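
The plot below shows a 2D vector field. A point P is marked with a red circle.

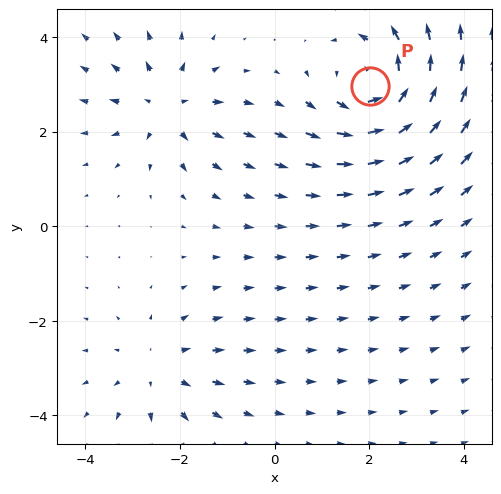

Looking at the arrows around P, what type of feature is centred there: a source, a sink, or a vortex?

vortex

At P (2.0, 3.0) the arrows circulate counterclockwise. Divergence ≈0, curl about +5 — near-zero divergence with nonzero curl is a vortex.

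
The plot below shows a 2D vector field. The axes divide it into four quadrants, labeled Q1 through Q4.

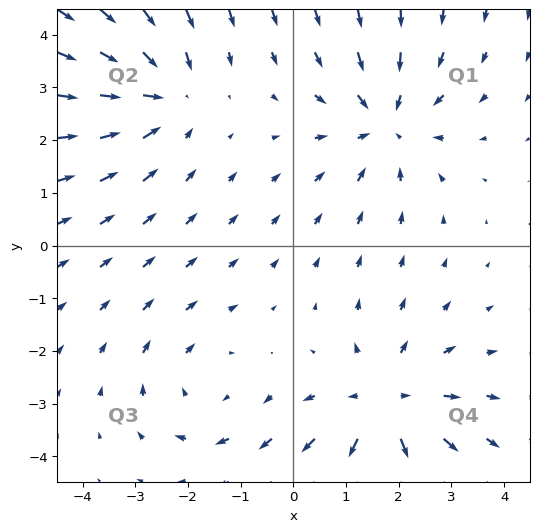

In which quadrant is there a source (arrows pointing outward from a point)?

The source sits at approximately (1.7, -3.0), which lies in quadrant Q4. The divergence there is about +4, positive as expected for a source.

Q4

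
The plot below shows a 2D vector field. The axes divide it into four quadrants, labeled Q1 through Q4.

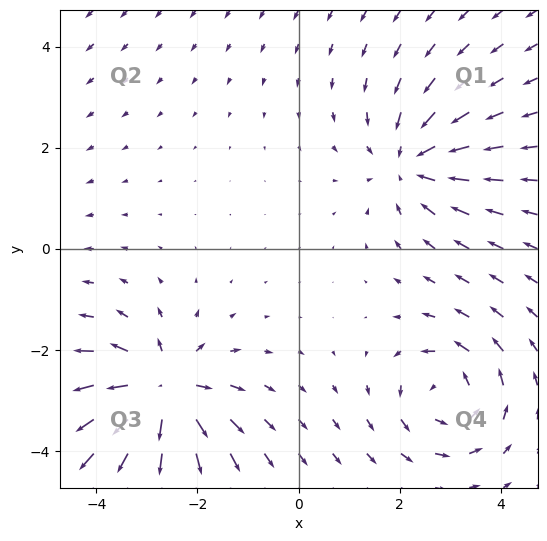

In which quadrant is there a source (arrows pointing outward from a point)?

The source sits at approximately (-2.7, -2.8), which lies in quadrant Q3. The divergence there is about +4, positive as expected for a source.

Q3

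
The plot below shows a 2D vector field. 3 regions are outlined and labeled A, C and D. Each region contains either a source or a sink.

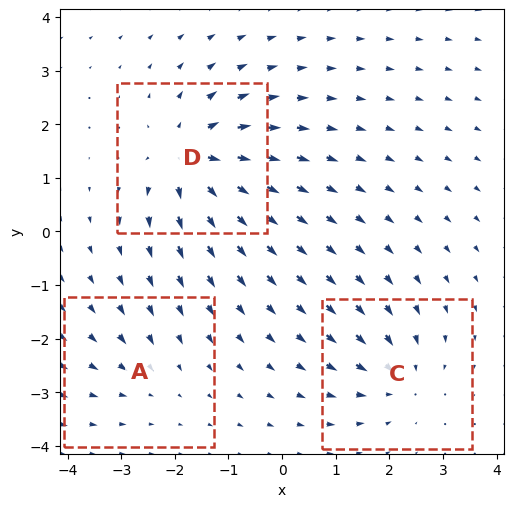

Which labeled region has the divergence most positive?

D

Divergence at each region's feature centre — A: about -2, C: about -4, D: about +6. Region D is most positive.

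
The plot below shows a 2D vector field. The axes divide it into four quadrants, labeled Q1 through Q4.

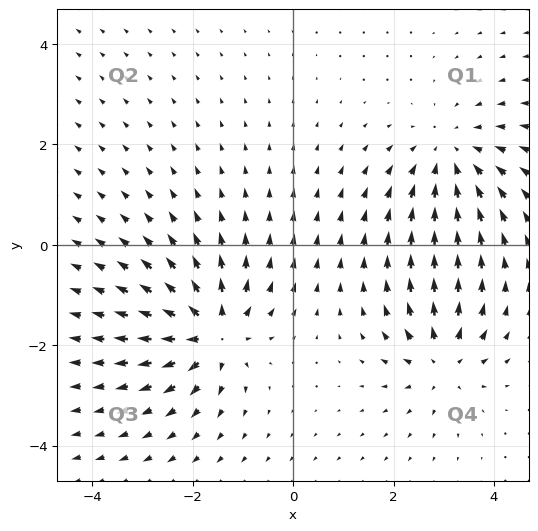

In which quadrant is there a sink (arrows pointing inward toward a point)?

Q1

The sink sits at approximately (3.2, 1.8), which lies in quadrant Q1. The divergence there is about -3, negative as expected for a sink.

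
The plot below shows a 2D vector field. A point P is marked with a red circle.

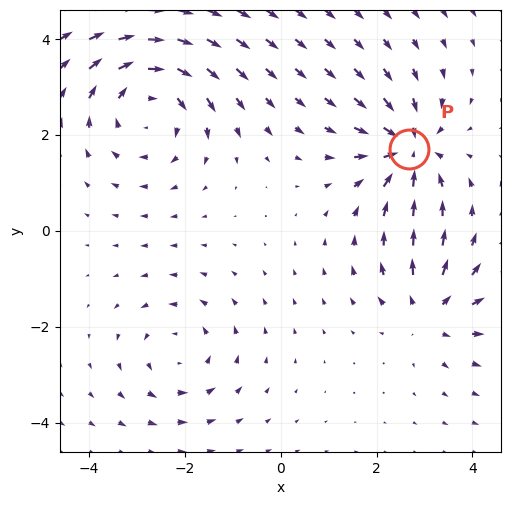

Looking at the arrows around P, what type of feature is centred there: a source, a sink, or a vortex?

At P (2.7, 1.7) the arrows converge inward. Divergence about -5, curl ≈0 — negative divergence with near-zero curl is a sink.

sink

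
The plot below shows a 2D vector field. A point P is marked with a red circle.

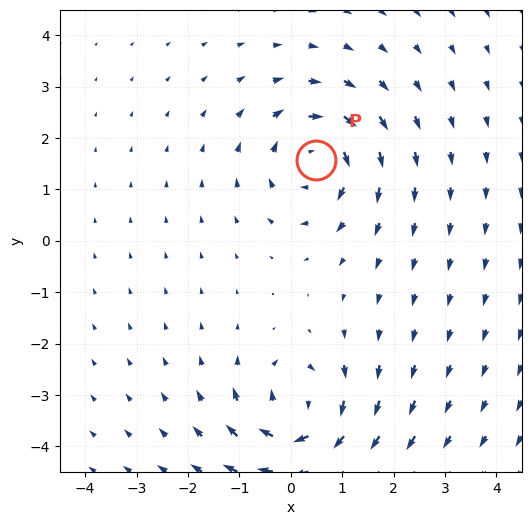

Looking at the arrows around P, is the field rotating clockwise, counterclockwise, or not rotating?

Near P at (0.5, 1.6) the arrows circulate clockwise. The curl (z-component) there is about -4; negative curl means clockwise rotation.

clockwise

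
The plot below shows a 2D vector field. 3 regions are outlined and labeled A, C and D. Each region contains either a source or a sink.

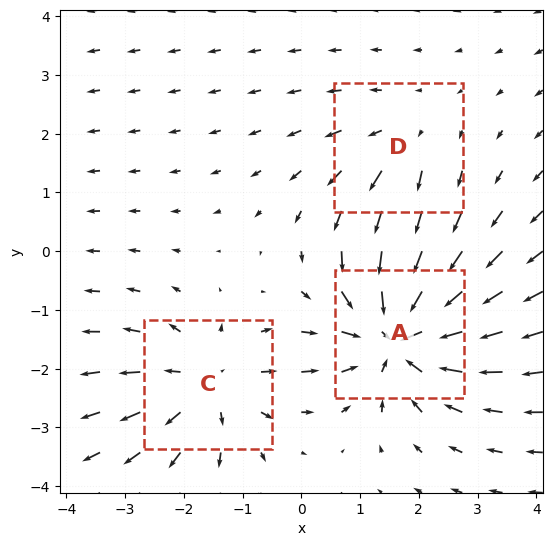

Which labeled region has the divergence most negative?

Divergence at each region's feature centre — A: about -5, C: about +3, D: about +2. Region A is most negative.

A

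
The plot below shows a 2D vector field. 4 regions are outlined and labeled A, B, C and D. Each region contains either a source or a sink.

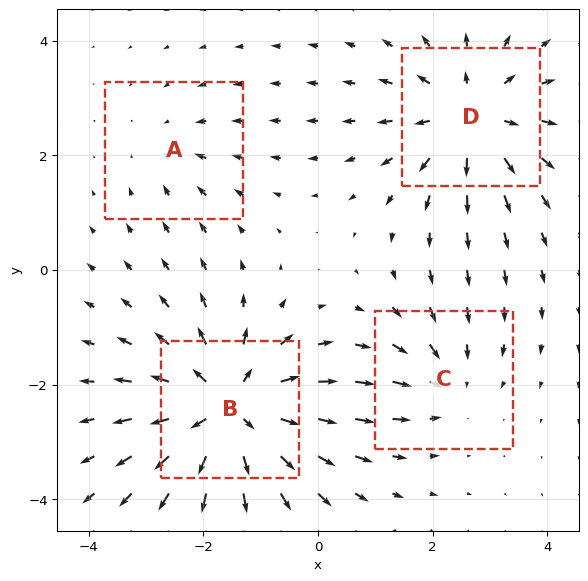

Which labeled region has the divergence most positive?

Divergence at each region's feature centre — A: about -2, B: about +7, C: about -3, D: about +5. Region B is most positive.

B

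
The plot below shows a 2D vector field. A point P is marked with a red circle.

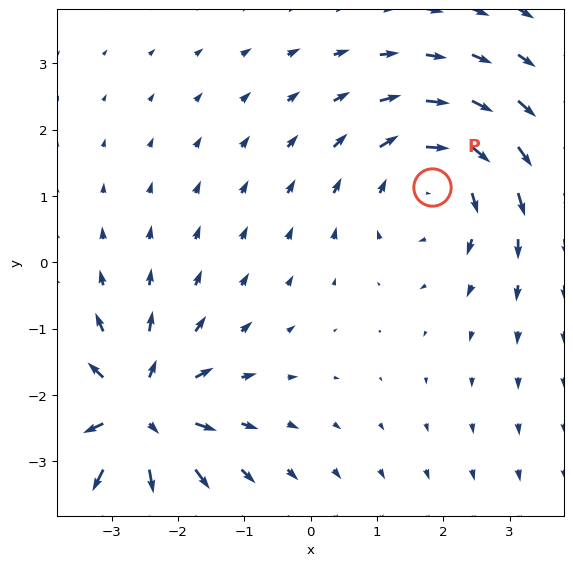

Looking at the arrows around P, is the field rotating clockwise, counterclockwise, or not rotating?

Near P at (1.8, 1.1) the arrows circulate clockwise. The curl (z-component) there is about -3; negative curl means clockwise rotation.

clockwise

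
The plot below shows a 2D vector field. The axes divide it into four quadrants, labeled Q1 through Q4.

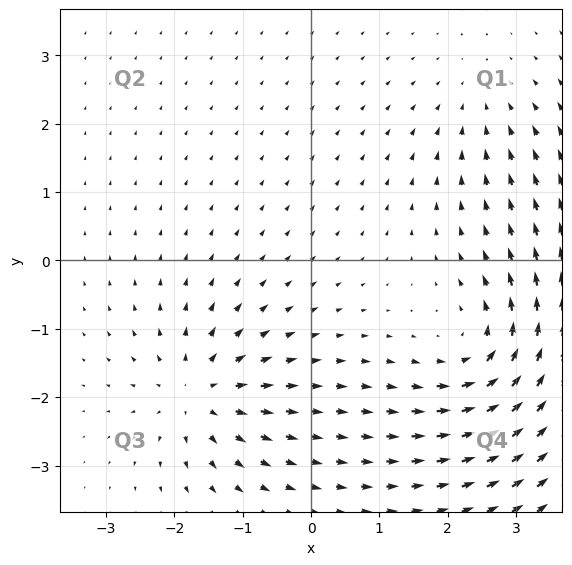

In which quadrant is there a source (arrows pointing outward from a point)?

The source sits at approximately (-1.6, -1.9), which lies in quadrant Q3. The divergence there is about +6, positive as expected for a source.

Q3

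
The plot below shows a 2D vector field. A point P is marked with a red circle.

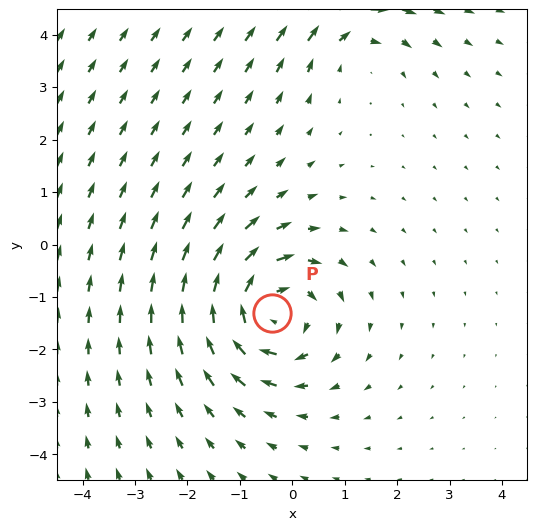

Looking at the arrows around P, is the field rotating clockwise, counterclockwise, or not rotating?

clockwise

Near P at (-0.4, -1.3) the arrows circulate clockwise. The curl (z-component) there is about -5; negative curl means clockwise rotation.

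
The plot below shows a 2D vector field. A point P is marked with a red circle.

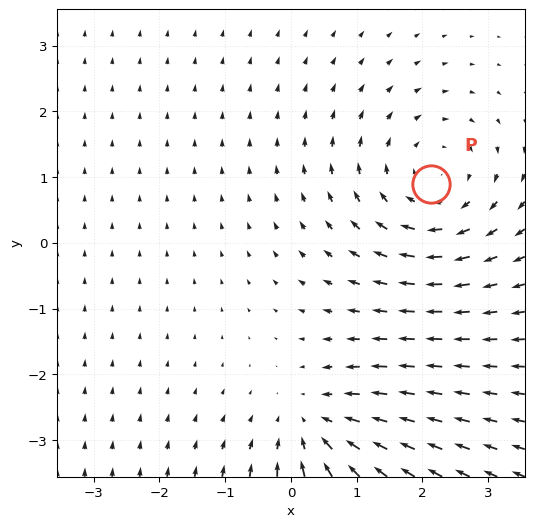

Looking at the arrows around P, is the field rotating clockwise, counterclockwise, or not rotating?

Near P at (2.1, 0.9) the arrows circulate clockwise. The curl (z-component) there is about -3; negative curl means clockwise rotation.

clockwise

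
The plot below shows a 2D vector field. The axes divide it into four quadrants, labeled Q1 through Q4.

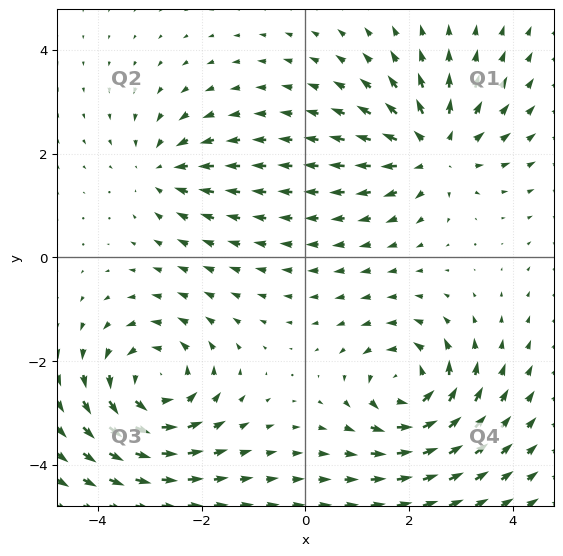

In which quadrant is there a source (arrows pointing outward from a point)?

The source sits at approximately (2.5, 2.1), which lies in quadrant Q1. The divergence there is about +5, positive as expected for a source.

Q1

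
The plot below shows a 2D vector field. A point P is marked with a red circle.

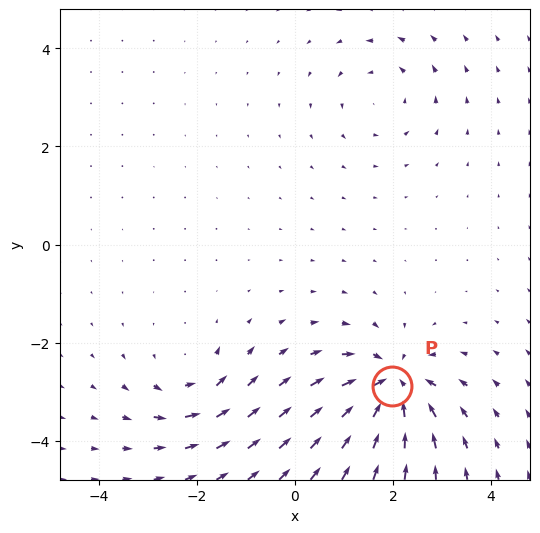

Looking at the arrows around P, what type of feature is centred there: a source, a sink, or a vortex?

At P (2.0, -2.9) the arrows converge inward. Divergence about -6, curl ≈0 — negative divergence with near-zero curl is a sink.

sink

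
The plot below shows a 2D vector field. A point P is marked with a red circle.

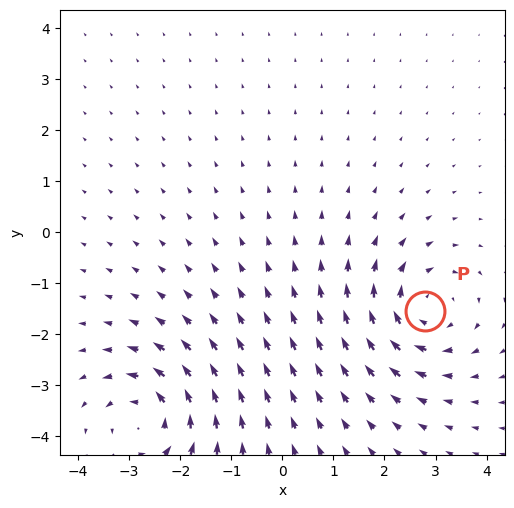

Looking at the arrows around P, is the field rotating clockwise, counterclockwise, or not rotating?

clockwise

Near P at (2.8, -1.5) the arrows circulate clockwise. The curl (z-component) there is about -5; negative curl means clockwise rotation.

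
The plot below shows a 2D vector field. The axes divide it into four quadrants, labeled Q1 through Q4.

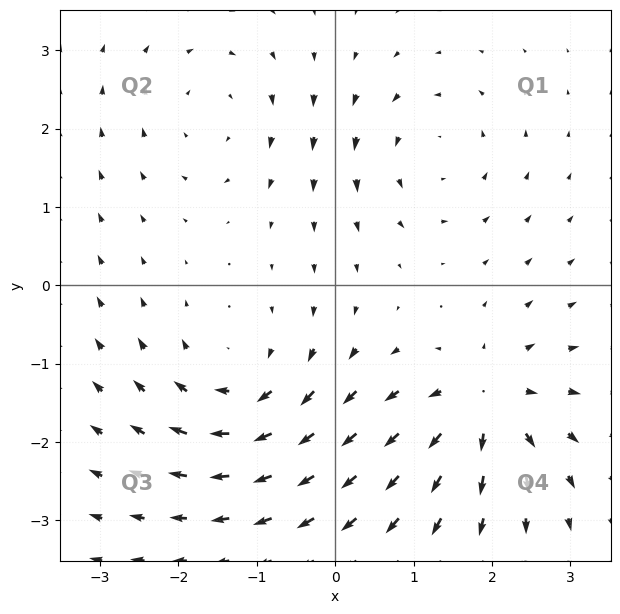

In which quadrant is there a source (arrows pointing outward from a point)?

The source sits at approximately (1.9, -1.5), which lies in quadrant Q4. The divergence there is about +7, positive as expected for a source.

Q4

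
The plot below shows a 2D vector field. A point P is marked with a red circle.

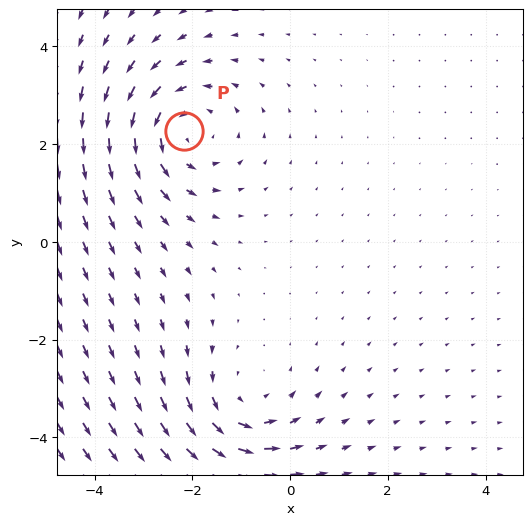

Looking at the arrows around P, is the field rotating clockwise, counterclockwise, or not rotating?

Near P at (-2.2, 2.3) the arrows circulate counterclockwise. The curl (z-component) there is about +3; positive curl means counterclockwise rotation.

counterclockwise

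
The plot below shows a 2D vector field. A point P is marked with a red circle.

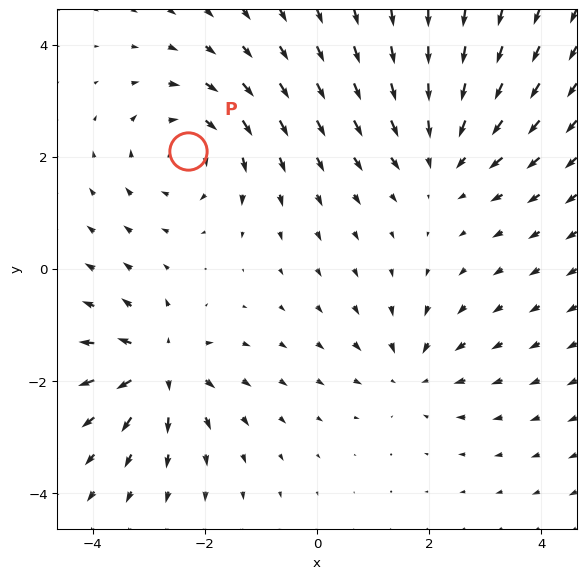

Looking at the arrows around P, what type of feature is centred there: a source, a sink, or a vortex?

At P (-2.3, 2.1) the arrows circulate clockwise. Divergence ≈0, curl about -4 — near-zero divergence with nonzero curl is a vortex.

vortex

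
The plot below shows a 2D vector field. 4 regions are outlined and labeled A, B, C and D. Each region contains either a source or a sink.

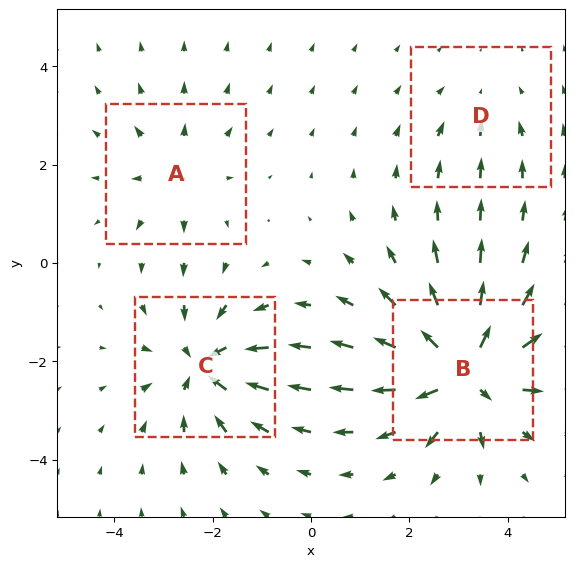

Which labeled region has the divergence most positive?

Divergence at each region's feature centre — A: about +3, B: about +8, C: about -6, D: about -2. Region B is most positive.

B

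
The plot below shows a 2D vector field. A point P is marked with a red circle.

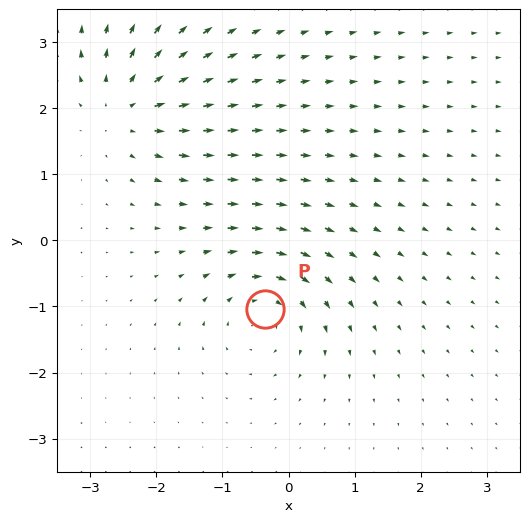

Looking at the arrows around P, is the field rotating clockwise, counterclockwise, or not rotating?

clockwise

Near P at (-0.4, -1.0) the arrows circulate clockwise. The curl (z-component) there is about -6; negative curl means clockwise rotation.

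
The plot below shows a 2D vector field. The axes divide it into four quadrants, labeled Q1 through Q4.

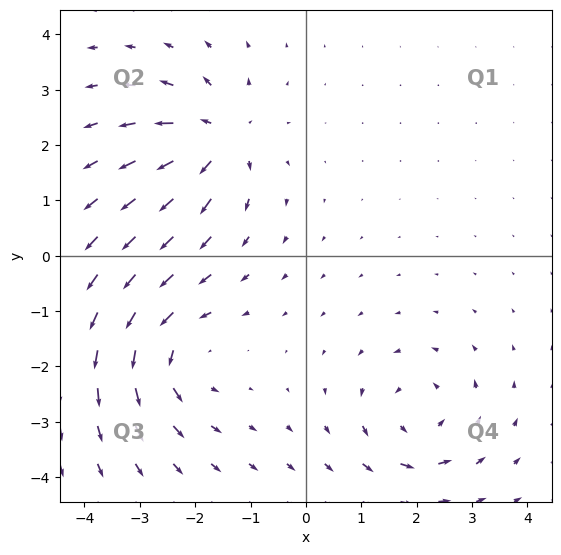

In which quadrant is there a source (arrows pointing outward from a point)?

The source sits at approximately (-1.6, 2.1), which lies in quadrant Q2. The divergence there is about +6, positive as expected for a source.

Q2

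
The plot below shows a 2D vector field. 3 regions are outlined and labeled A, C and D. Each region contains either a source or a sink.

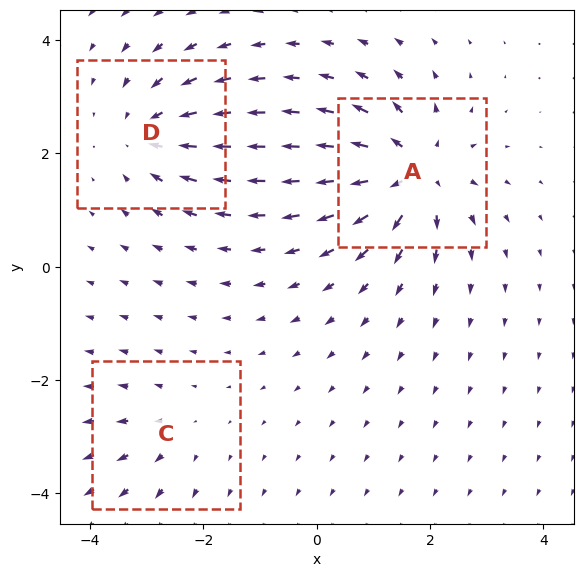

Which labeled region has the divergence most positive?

A

Divergence at each region's feature centre — A: about +5, C: about +2, D: about -4. Region A is most positive.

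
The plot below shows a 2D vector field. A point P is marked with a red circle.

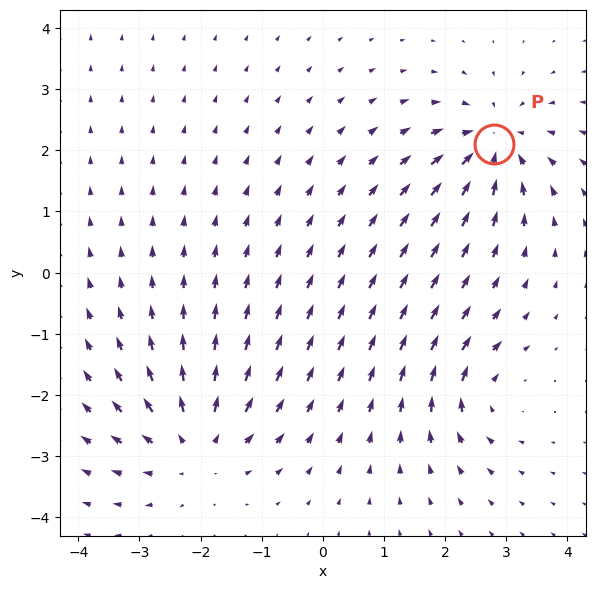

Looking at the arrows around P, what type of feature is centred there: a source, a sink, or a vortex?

sink

At P (2.8, 2.1) the arrows converge inward. Divergence about -6, curl ≈0 — negative divergence with near-zero curl is a sink.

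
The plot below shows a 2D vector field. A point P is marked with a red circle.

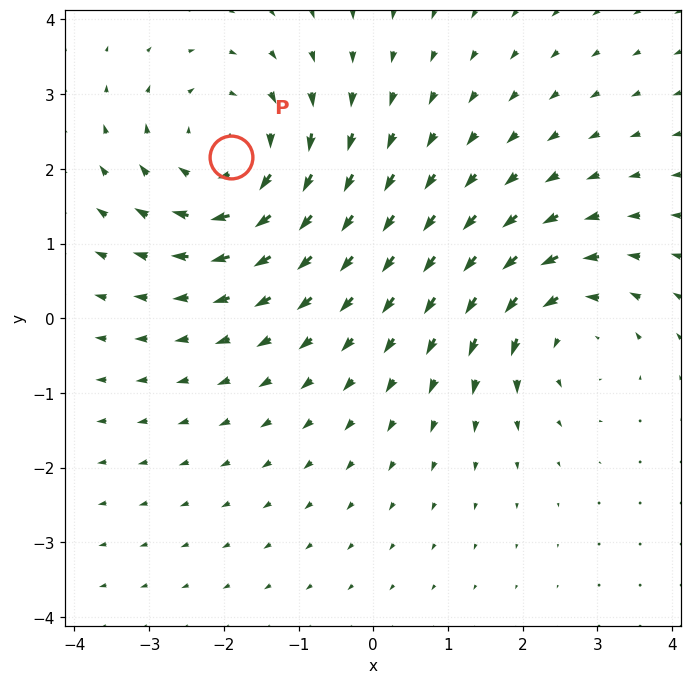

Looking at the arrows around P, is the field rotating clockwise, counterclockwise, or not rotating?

Near P at (-1.9, 2.2) the arrows circulate clockwise. The curl (z-component) there is about -4; negative curl means clockwise rotation.

clockwise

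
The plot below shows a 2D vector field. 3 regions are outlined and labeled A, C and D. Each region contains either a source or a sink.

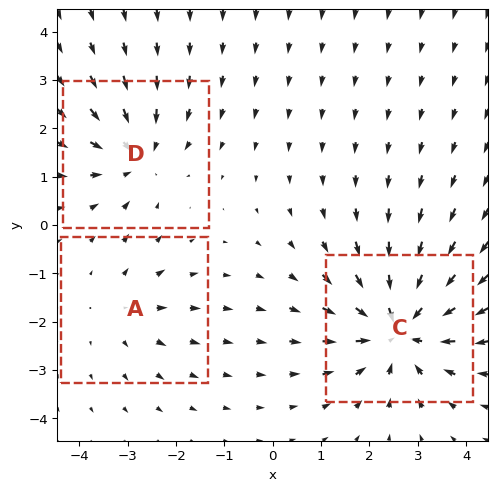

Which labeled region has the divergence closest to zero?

A

Divergence at each region's feature centre — A: about +2, C: about -5, D: about -3. Region A is closest to zero.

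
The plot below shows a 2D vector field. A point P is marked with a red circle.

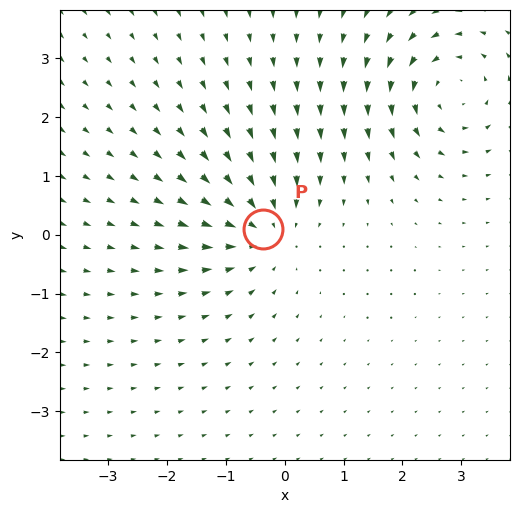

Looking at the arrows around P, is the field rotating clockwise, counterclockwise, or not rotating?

Near P at (-0.4, 0.1) the arrows show no circulation. The curl there is ≈0.

not rotating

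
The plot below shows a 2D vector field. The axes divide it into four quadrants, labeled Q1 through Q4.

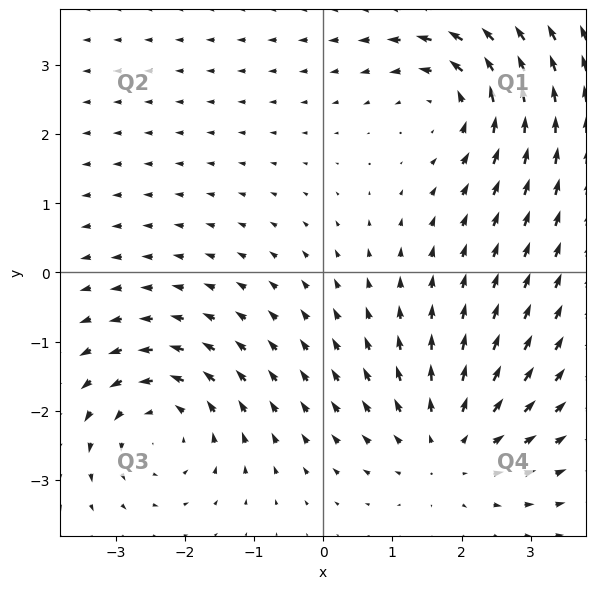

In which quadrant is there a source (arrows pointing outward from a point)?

Q4

The source sits at approximately (1.8, -2.5), which lies in quadrant Q4. The divergence there is about +4, positive as expected for a source.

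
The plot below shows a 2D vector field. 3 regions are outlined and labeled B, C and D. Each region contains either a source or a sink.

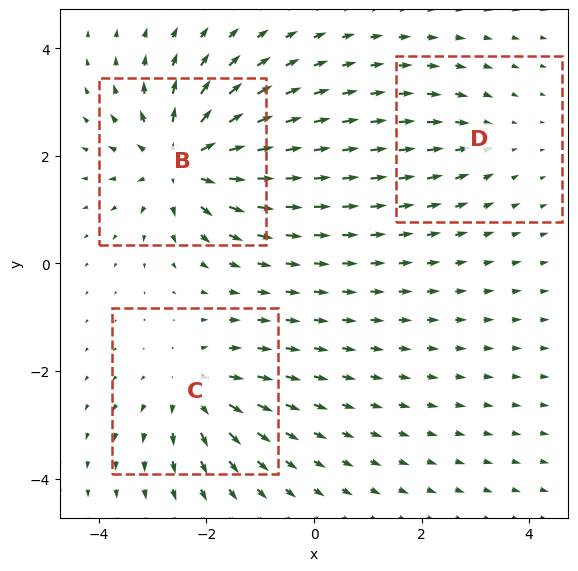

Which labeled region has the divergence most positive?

B

Divergence at each region's feature centre — B: about +6, C: about +4, D: about -2. Region B is most positive.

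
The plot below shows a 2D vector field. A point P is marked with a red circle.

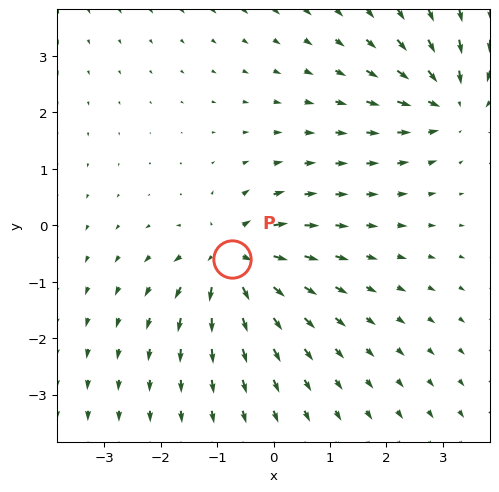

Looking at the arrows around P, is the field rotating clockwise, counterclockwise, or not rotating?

not rotating

Near P at (-0.7, -0.6) the arrows show no circulation. The curl there is ≈0.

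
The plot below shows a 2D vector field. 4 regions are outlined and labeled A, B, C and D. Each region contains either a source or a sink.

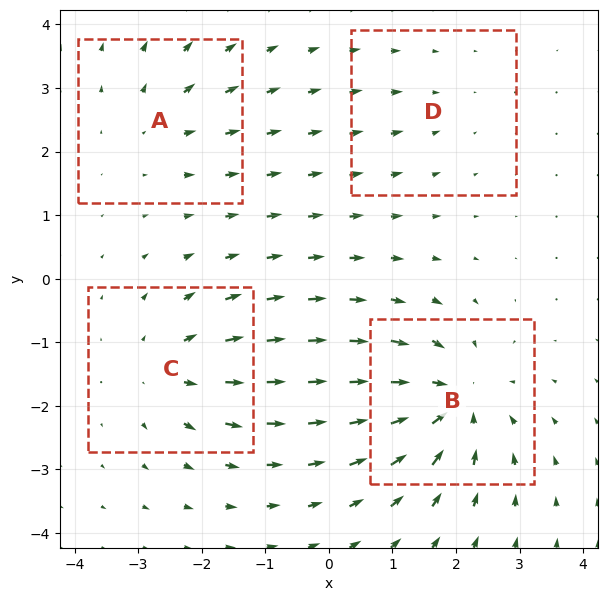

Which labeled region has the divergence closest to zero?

Divergence at each region's feature centre — A: about +3, B: about -7, C: about +5, D: about -2. Region D is closest to zero.

D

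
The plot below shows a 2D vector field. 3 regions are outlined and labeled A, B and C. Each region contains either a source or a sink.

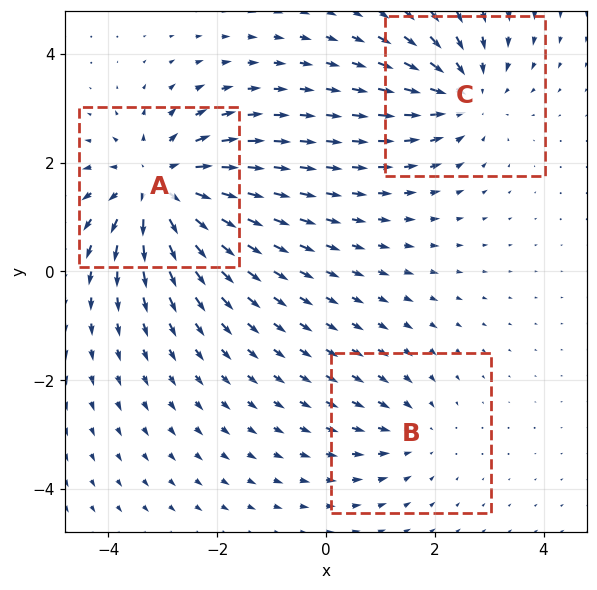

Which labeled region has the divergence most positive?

Divergence at each region's feature centre — A: about +5, B: about -2, C: about -3. Region A is most positive.

A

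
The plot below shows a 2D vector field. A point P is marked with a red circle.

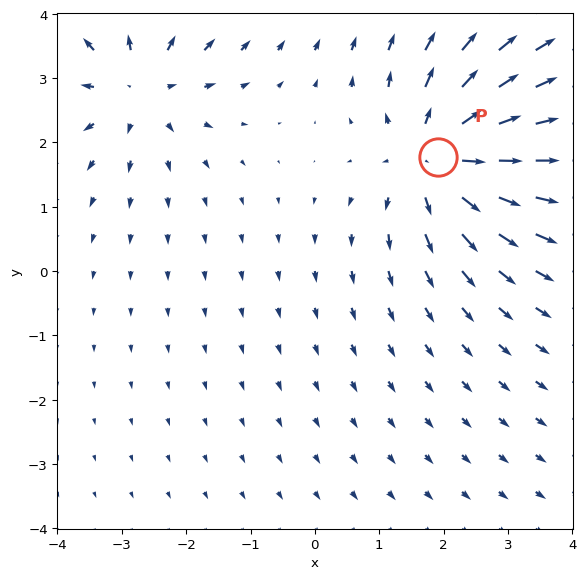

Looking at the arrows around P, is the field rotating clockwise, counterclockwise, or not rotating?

Near P at (1.9, 1.8) the arrows show no circulation. The curl there is ≈0.

not rotating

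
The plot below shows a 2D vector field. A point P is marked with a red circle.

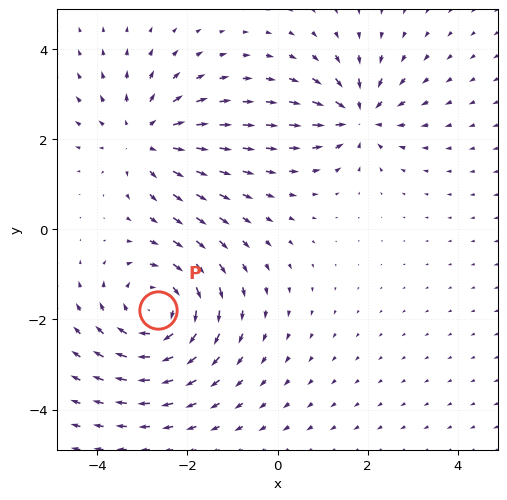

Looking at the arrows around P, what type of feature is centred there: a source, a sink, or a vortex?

vortex

At P (-2.7, -1.8) the arrows circulate clockwise. Divergence ≈0, curl about -4 — near-zero divergence with nonzero curl is a vortex.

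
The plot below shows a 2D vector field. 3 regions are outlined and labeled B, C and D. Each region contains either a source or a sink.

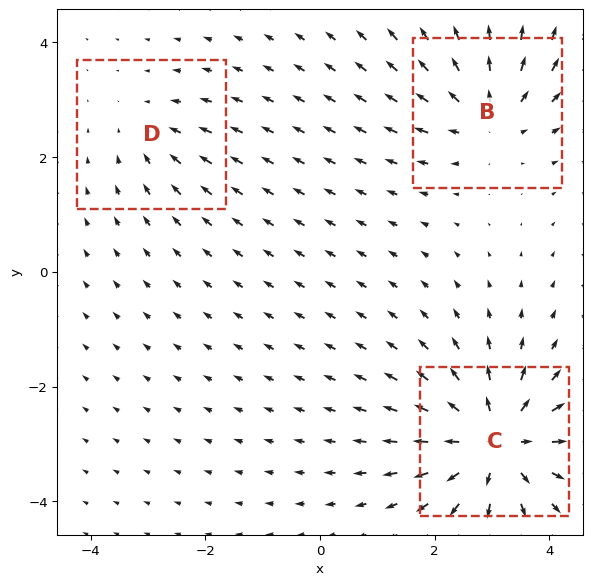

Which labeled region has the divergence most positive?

Divergence at each region's feature centre — B: about +4, C: about +6, D: about -2. Region C is most positive.

C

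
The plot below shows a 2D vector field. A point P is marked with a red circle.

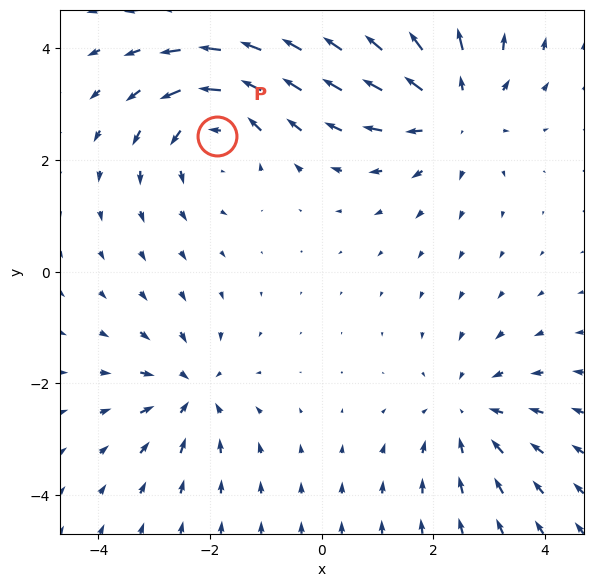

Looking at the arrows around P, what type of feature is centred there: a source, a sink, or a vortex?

vortex

At P (-1.9, 2.4) the arrows circulate counterclockwise. Divergence ≈0, curl about +4 — near-zero divergence with nonzero curl is a vortex.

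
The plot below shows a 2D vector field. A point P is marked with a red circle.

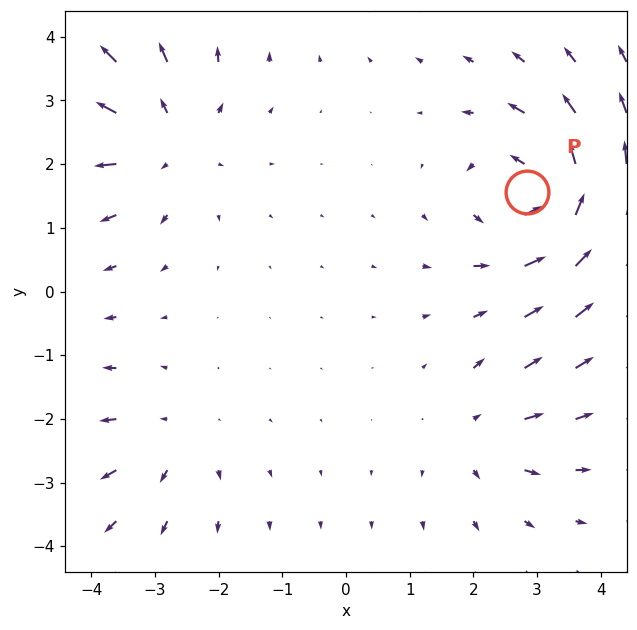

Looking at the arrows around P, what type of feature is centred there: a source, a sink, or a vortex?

At P (2.8, 1.6) the arrows circulate counterclockwise. Divergence ≈0, curl about +7 — near-zero divergence with nonzero curl is a vortex.

vortex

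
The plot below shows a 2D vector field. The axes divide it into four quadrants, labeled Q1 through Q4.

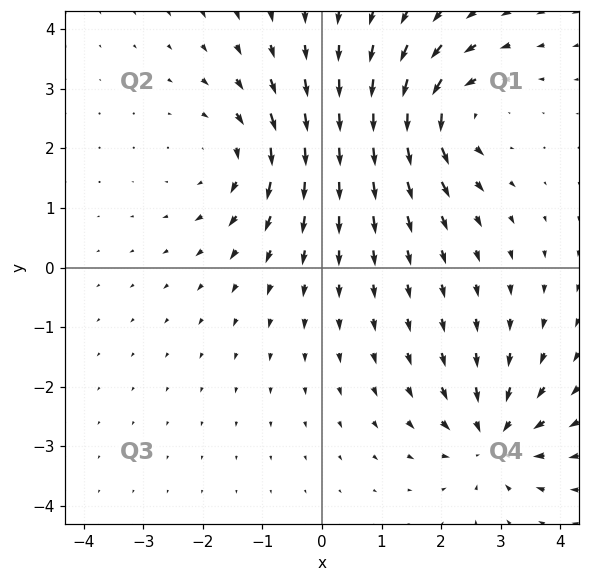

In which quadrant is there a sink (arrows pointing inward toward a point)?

The sink sits at approximately (2.9, -2.9), which lies in quadrant Q4. The divergence there is about -5, negative as expected for a sink.

Q4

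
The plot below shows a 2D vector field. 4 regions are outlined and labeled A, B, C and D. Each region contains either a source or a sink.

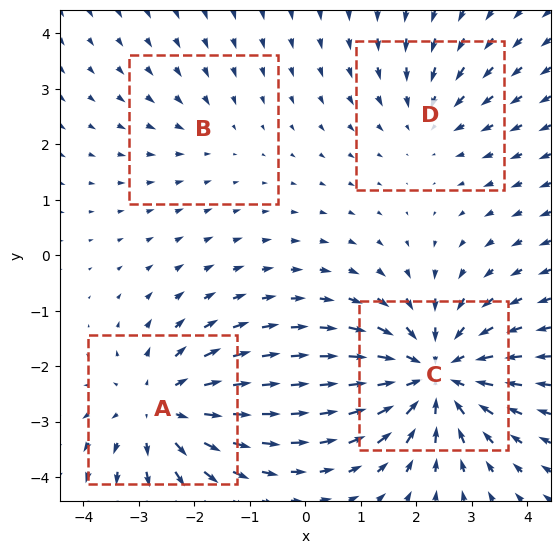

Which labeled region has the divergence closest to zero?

Divergence at each region's feature centre — A: about +4, B: about -2, C: about -6, D: about -3. Region B is closest to zero.

B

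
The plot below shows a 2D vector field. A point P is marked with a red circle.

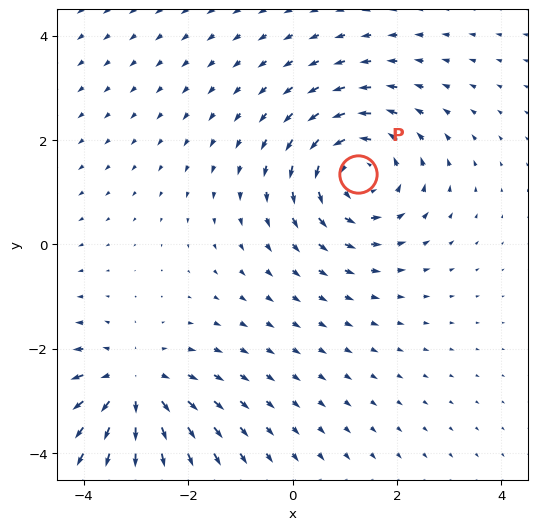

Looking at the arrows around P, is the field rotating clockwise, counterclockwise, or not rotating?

Near P at (1.3, 1.4) the arrows circulate counterclockwise. The curl (z-component) there is about +4; positive curl means counterclockwise rotation.

counterclockwise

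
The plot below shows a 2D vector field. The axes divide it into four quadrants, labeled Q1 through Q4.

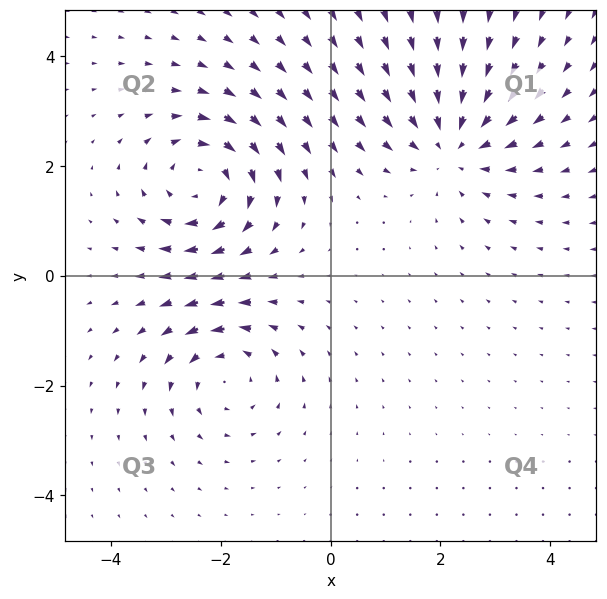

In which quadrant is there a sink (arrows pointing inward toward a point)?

The sink sits at approximately (2.2, 2.4), which lies in quadrant Q1. The divergence there is about -4, negative as expected for a sink.

Q1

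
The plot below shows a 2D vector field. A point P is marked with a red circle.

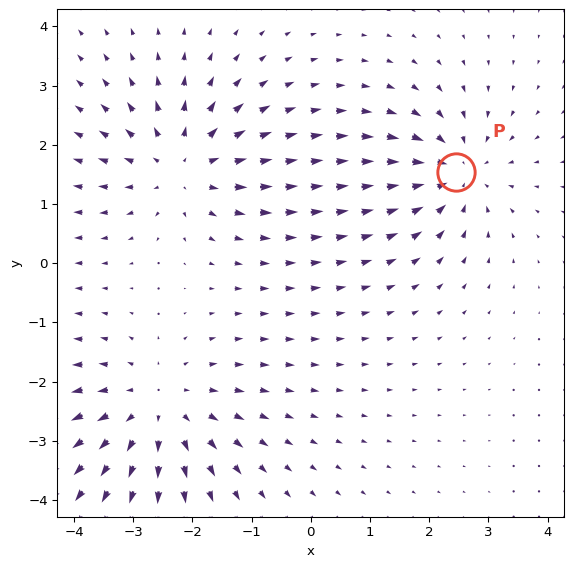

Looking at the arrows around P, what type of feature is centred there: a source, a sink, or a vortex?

sink

At P (2.5, 1.5) the arrows converge inward. Divergence about -4, curl ≈0 — negative divergence with near-zero curl is a sink.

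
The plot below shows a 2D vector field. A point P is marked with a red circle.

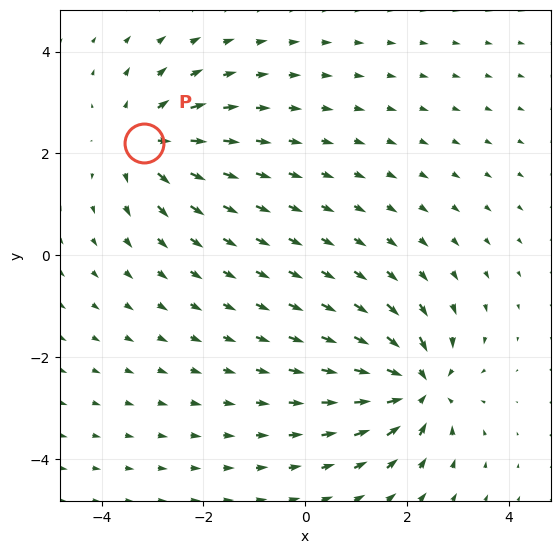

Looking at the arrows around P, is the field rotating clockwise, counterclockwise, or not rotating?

Near P at (-3.2, 2.2) the arrows show no circulation. The curl there is ≈0.

not rotating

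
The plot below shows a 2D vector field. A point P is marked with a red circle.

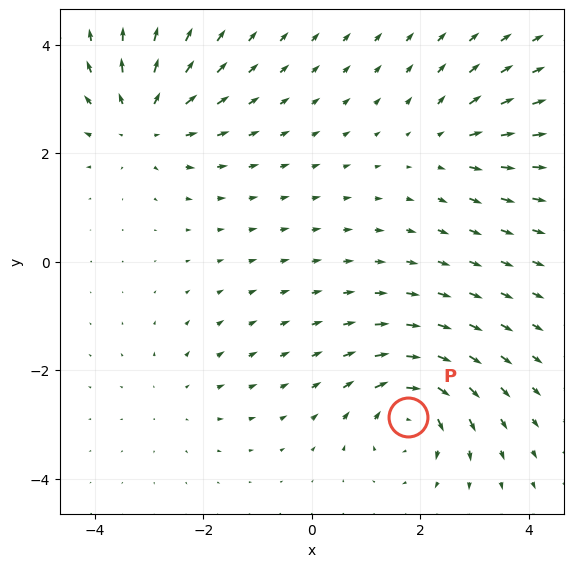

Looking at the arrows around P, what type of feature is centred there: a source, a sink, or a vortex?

At P (1.8, -2.9) the arrows circulate clockwise. Divergence ≈0, curl about -7 — near-zero divergence with nonzero curl is a vortex.

vortex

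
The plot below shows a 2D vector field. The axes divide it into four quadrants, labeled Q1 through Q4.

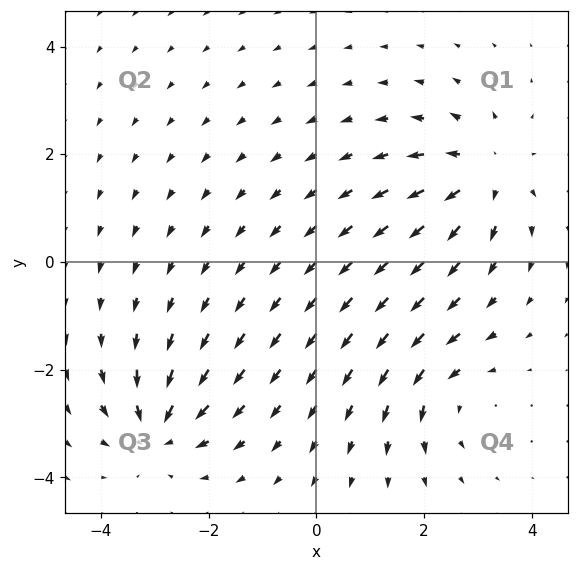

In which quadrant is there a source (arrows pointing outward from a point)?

Q1

The source sits at approximately (3.1, 1.6), which lies in quadrant Q1. The divergence there is about +4, positive as expected for a source.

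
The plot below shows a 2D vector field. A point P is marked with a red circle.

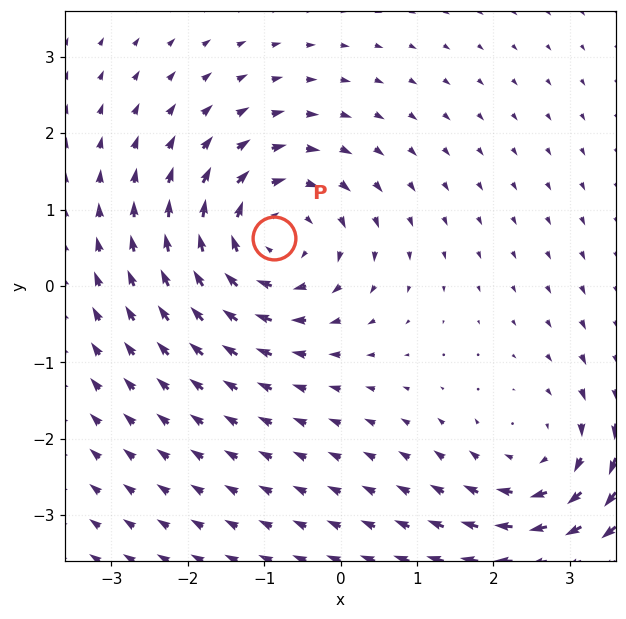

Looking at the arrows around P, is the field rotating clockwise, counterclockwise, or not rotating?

clockwise

Near P at (-0.9, 0.6) the arrows circulate clockwise. The curl (z-component) there is about -4; negative curl means clockwise rotation.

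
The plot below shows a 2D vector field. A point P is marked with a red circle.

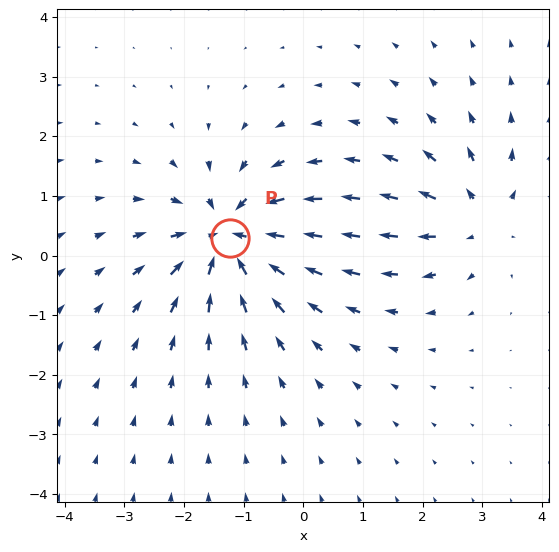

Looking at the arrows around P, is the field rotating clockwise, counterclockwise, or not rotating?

not rotating

Near P at (-1.2, 0.3) the arrows show no circulation. The curl there is ≈0.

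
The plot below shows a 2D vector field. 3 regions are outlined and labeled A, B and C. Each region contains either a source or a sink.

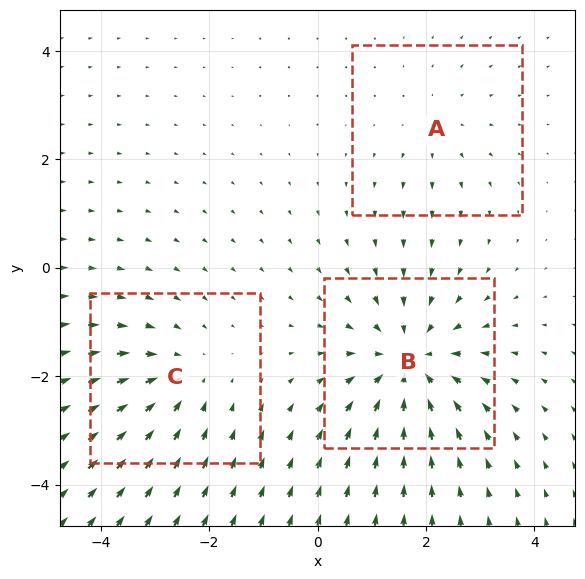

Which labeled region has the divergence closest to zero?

A

Divergence at each region's feature centre — A: about +2, B: about -4, C: about -3. Region A is closest to zero.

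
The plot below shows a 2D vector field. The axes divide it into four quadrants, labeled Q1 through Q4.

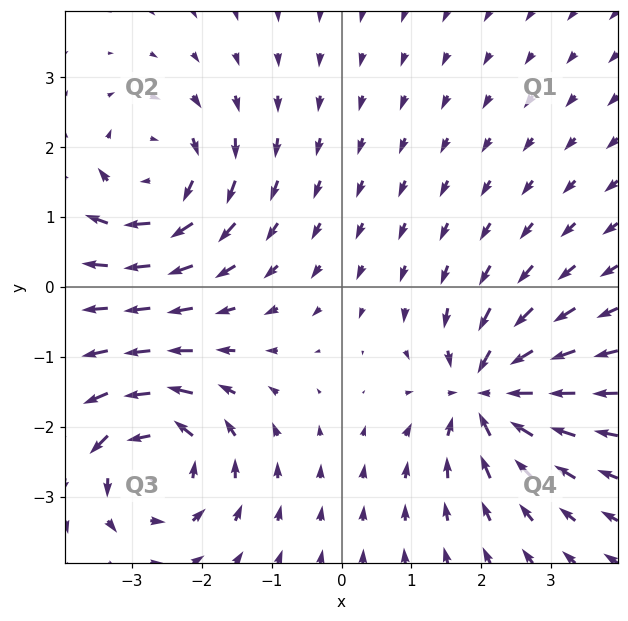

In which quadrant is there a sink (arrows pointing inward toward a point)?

Q4

The sink sits at approximately (2.1, -1.5), which lies in quadrant Q4. The divergence there is about -5, negative as expected for a sink.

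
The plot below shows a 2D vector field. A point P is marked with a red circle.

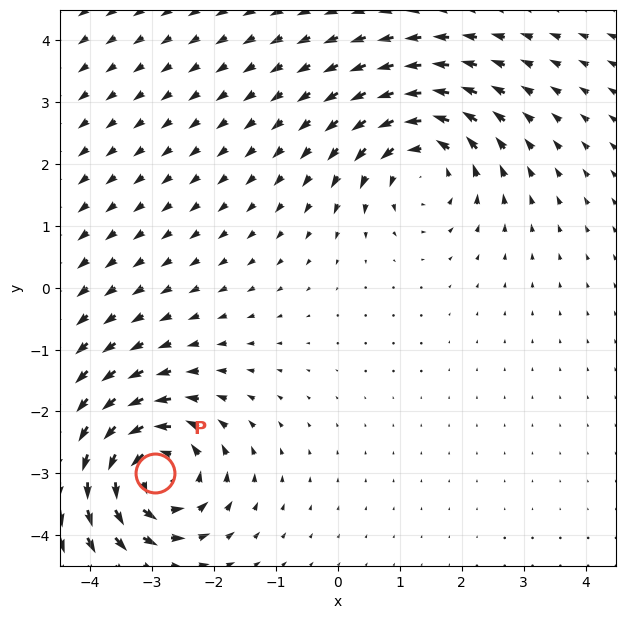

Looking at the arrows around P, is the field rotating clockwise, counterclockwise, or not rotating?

counterclockwise

Near P at (-3.0, -3.0) the arrows circulate counterclockwise. The curl (z-component) there is about +5; positive curl means counterclockwise rotation.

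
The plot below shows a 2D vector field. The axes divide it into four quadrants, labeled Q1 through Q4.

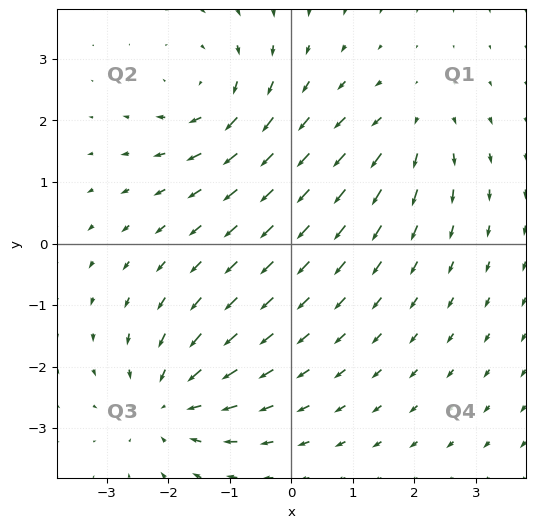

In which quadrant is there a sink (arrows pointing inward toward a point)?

Q3

The sink sits at approximately (-2.0, -2.6), which lies in quadrant Q3. The divergence there is about -5, negative as expected for a sink.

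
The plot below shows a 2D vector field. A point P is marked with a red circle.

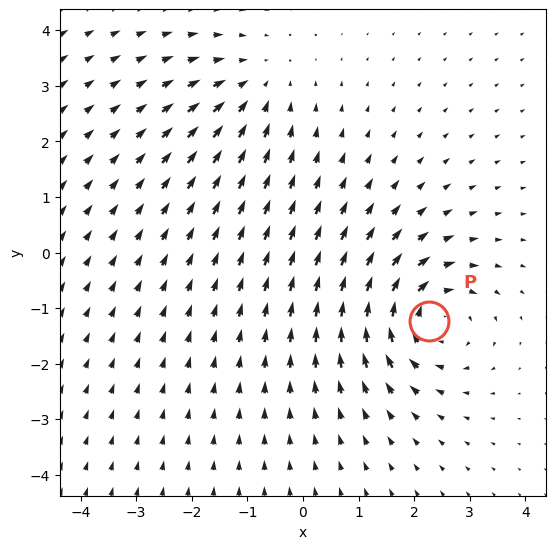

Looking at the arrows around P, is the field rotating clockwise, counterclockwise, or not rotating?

clockwise

Near P at (2.3, -1.2) the arrows circulate clockwise. The curl (z-component) there is about -5; negative curl means clockwise rotation.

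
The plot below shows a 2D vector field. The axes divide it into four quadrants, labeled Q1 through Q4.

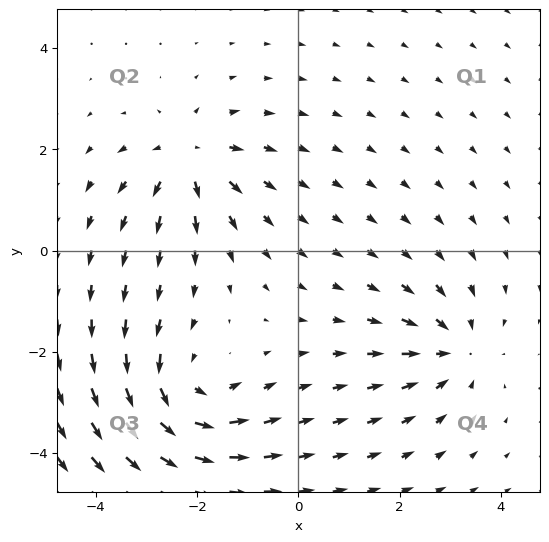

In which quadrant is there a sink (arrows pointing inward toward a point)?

The sink sits at approximately (3.1, -2.0), which lies in quadrant Q4. The divergence there is about -3, negative as expected for a sink.

Q4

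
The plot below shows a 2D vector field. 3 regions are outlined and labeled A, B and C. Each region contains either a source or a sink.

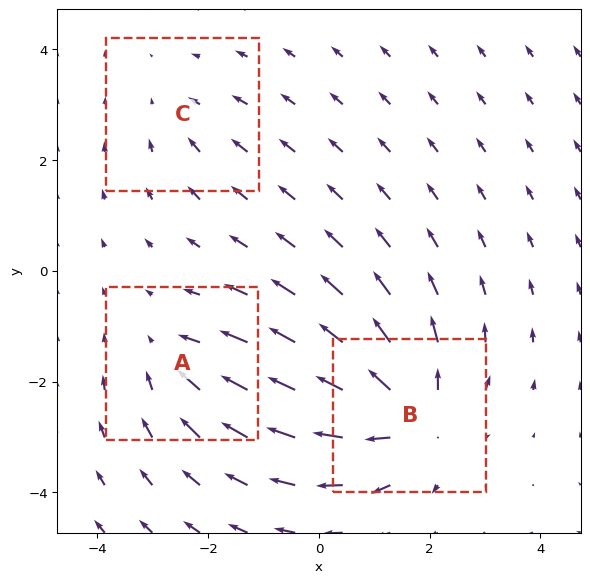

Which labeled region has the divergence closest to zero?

Divergence at each region's feature centre — A: about -3, B: about +4, C: about -2. Region C is closest to zero.

C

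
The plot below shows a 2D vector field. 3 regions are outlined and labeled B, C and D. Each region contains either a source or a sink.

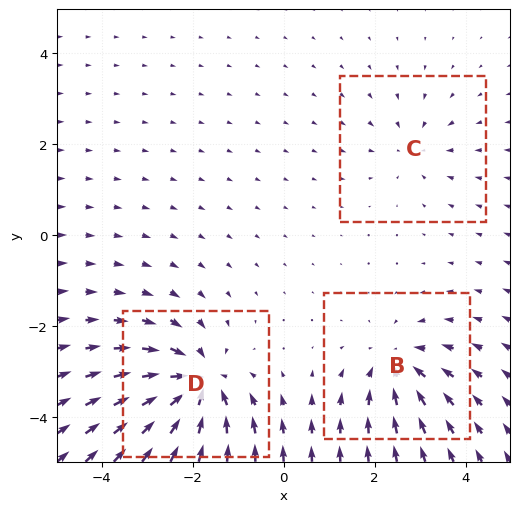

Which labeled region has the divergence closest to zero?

Divergence at each region's feature centre — B: about -3, C: about -2, D: about -5. Region C is closest to zero.

C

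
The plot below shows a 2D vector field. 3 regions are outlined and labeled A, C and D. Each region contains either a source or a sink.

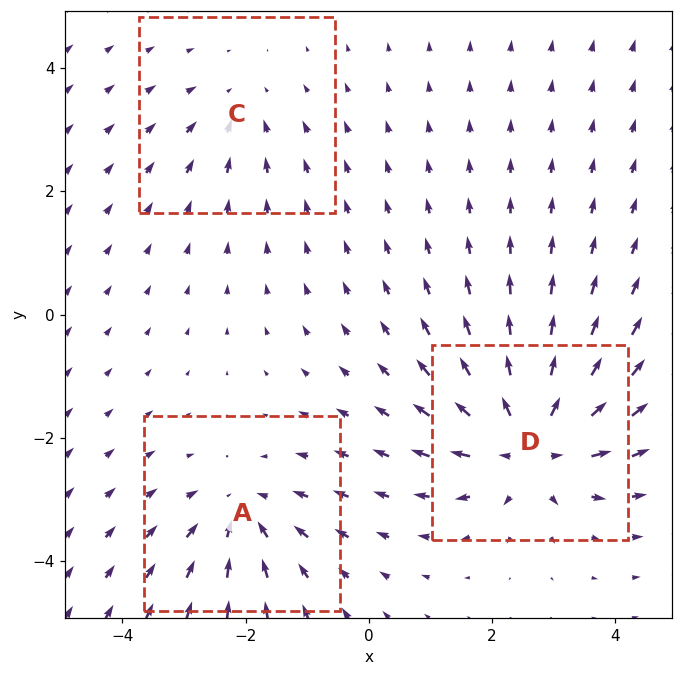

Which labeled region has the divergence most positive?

Divergence at each region's feature centre — A: about -3, C: about -2, D: about +5. Region D is most positive.

D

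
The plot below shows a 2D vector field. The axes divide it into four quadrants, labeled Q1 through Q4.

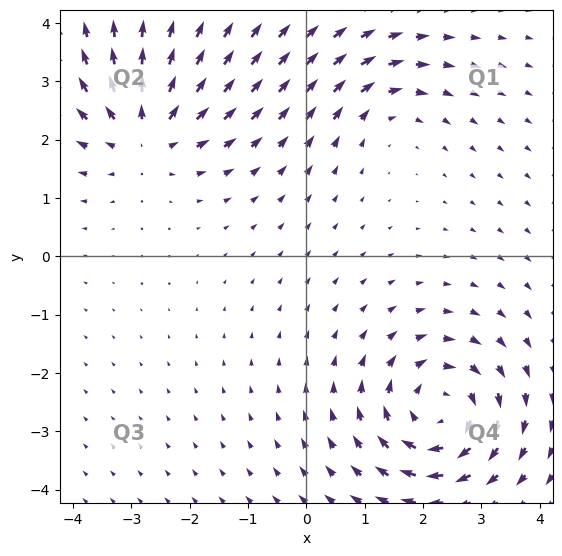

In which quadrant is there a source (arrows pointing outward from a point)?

The source sits at approximately (-2.7, 2.1), which lies in quadrant Q2. The divergence there is about +4, positive as expected for a source.

Q2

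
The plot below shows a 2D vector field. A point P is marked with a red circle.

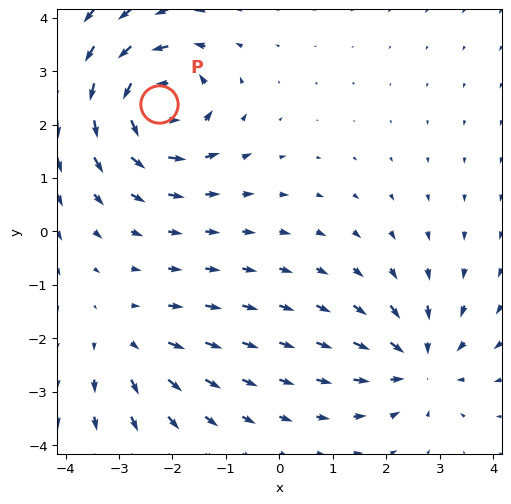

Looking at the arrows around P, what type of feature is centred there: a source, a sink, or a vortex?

At P (-2.2, 2.4) the arrows circulate counterclockwise. Divergence ≈0, curl about +7 — near-zero divergence with nonzero curl is a vortex.

vortex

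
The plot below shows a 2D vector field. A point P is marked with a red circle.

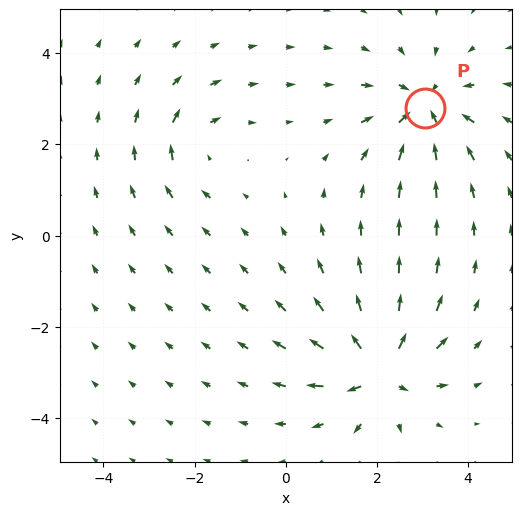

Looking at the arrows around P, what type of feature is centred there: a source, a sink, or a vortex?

sink

At P (3.0, 2.8) the arrows converge inward. Divergence about -4, curl ≈0 — negative divergence with near-zero curl is a sink.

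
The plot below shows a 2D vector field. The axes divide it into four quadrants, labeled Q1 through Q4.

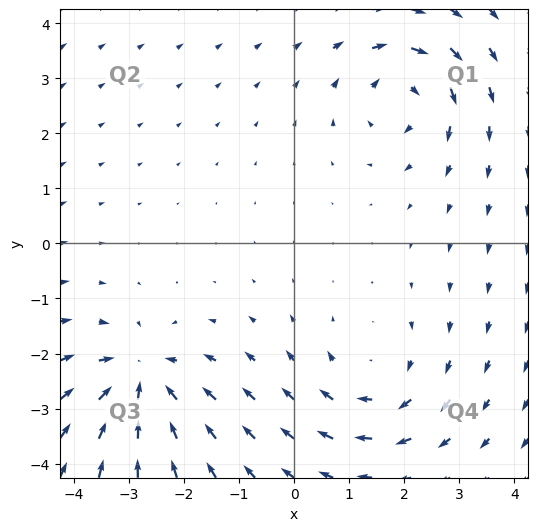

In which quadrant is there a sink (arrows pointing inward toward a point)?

Q3

The sink sits at approximately (-2.8, -2.5), which lies in quadrant Q3. The divergence there is about -5, negative as expected for a sink.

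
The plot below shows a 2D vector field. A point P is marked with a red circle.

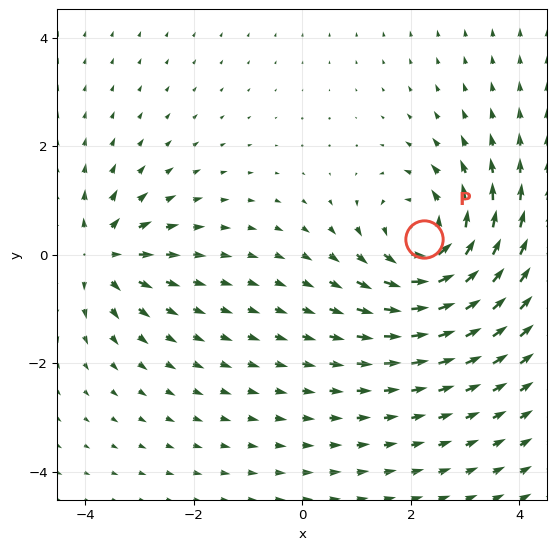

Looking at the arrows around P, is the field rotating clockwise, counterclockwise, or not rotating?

counterclockwise

Near P at (2.2, 0.3) the arrows circulate counterclockwise. The curl (z-component) there is about +4; positive curl means counterclockwise rotation.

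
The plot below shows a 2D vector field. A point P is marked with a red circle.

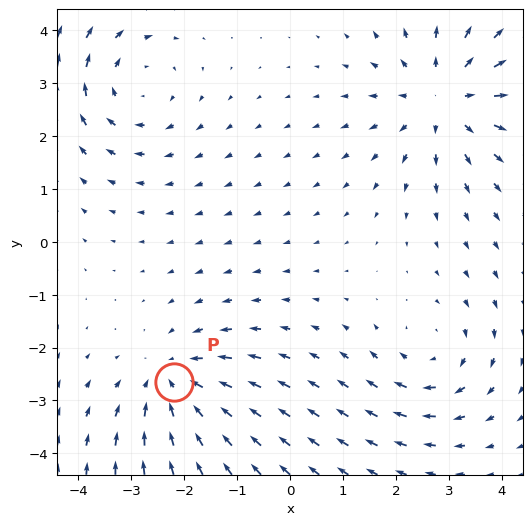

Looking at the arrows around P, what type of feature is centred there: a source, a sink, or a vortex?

sink

At P (-2.2, -2.7) the arrows converge inward. Divergence about -3, curl ≈0 — negative divergence with near-zero curl is a sink.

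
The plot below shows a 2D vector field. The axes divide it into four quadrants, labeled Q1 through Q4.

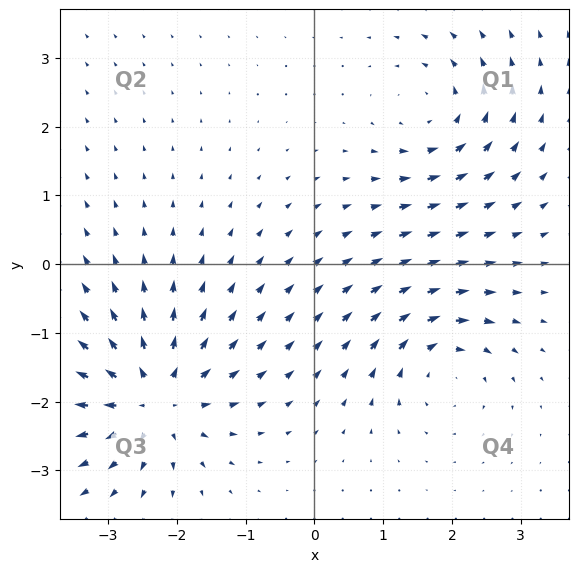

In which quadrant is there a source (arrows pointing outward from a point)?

Q3

The source sits at approximately (-2.3, -2.0), which lies in quadrant Q3. The divergence there is about +6, positive as expected for a source.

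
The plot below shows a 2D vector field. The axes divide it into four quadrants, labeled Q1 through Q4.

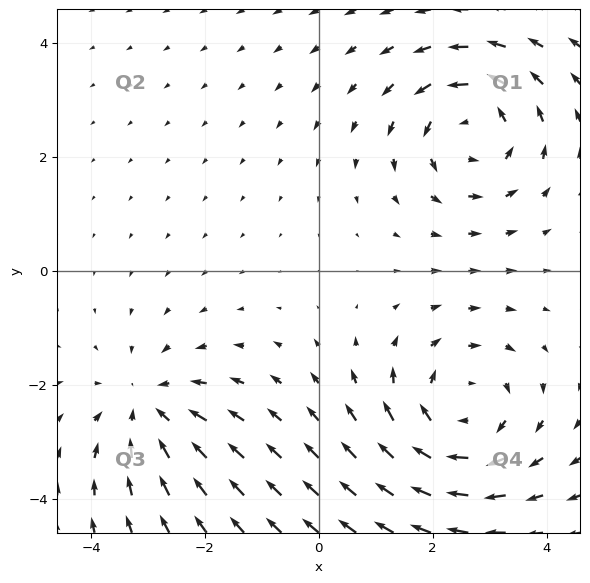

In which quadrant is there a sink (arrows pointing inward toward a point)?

Q3

The sink sits at approximately (-3.0, -2.4), which lies in quadrant Q3. The divergence there is about -3, negative as expected for a sink.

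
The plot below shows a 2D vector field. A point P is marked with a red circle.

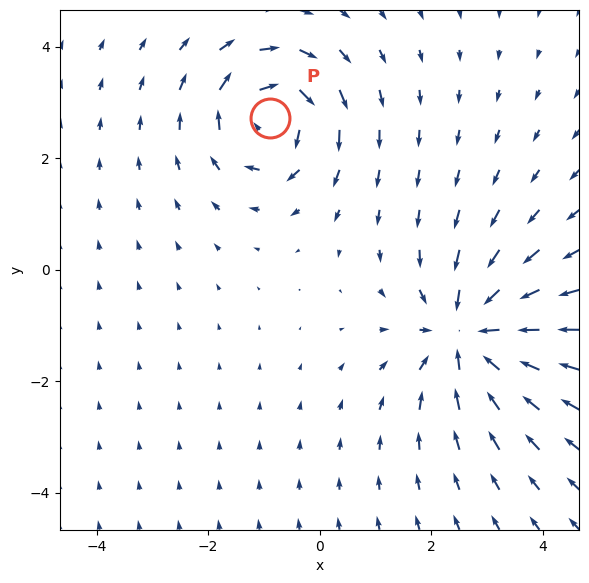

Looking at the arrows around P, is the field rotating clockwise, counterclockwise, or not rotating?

Near P at (-0.9, 2.7) the arrows circulate clockwise. The curl (z-component) there is about -4; negative curl means clockwise rotation.

clockwise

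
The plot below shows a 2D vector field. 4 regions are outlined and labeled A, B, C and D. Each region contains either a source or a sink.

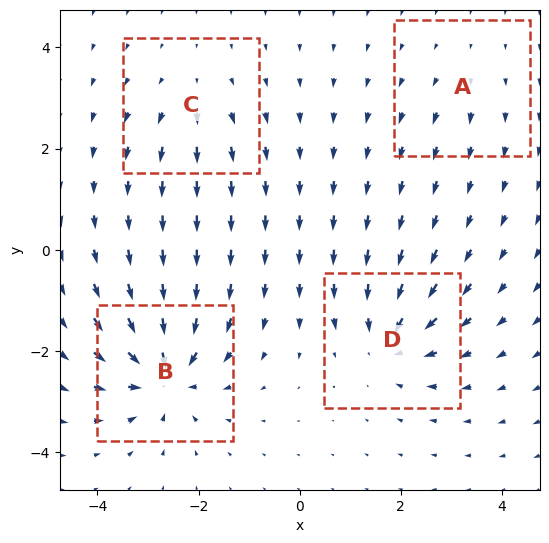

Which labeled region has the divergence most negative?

B

Divergence at each region's feature centre — A: about +2, B: about -9, C: about +3, D: about -6. Region B is most negative.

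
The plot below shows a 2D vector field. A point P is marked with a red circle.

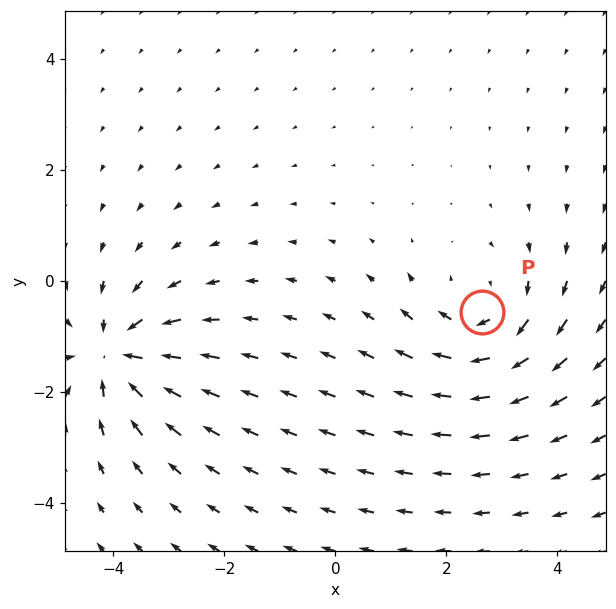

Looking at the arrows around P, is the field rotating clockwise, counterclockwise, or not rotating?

clockwise

Near P at (2.6, -0.6) the arrows circulate clockwise. The curl (z-component) there is about -3; negative curl means clockwise rotation.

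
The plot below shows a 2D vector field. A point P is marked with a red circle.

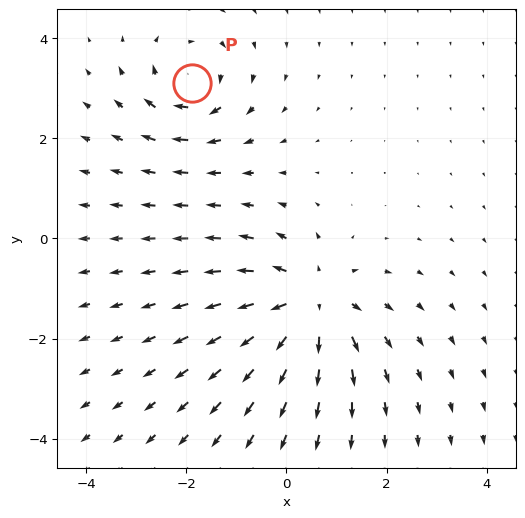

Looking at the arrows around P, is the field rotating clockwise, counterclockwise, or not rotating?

clockwise

Near P at (-1.9, 3.1) the arrows circulate clockwise. The curl (z-component) there is about -4; negative curl means clockwise rotation.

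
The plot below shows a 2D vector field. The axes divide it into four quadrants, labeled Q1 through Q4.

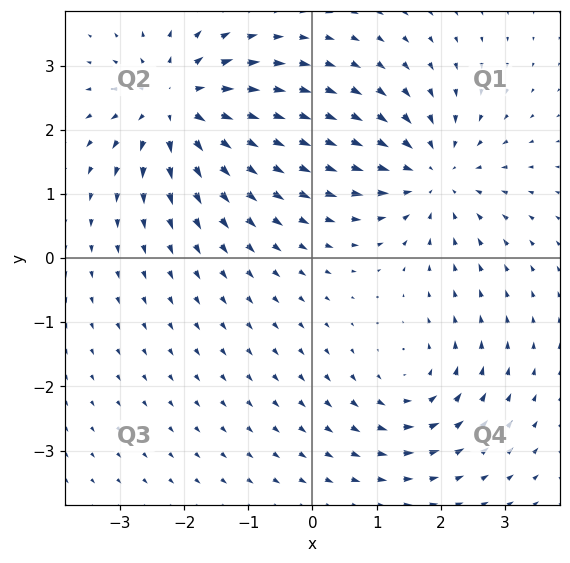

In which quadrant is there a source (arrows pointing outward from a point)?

Q2

The source sits at approximately (-2.1, 2.4), which lies in quadrant Q2. The divergence there is about +6, positive as expected for a source.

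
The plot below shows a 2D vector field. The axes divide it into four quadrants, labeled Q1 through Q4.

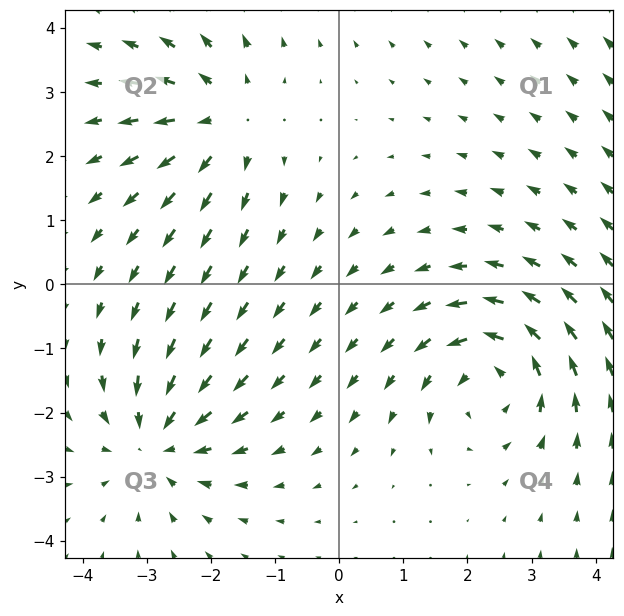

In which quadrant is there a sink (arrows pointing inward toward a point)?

Q3

The sink sits at approximately (-2.9, -2.5), which lies in quadrant Q3. The divergence there is about -4, negative as expected for a sink.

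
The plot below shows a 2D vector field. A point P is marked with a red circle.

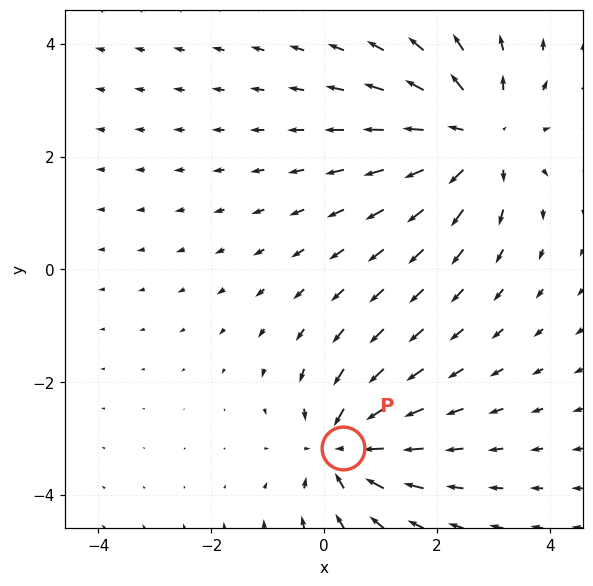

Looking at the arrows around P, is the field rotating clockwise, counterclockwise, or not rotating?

not rotating

Near P at (0.3, -3.2) the arrows show no circulation. The curl there is ≈0.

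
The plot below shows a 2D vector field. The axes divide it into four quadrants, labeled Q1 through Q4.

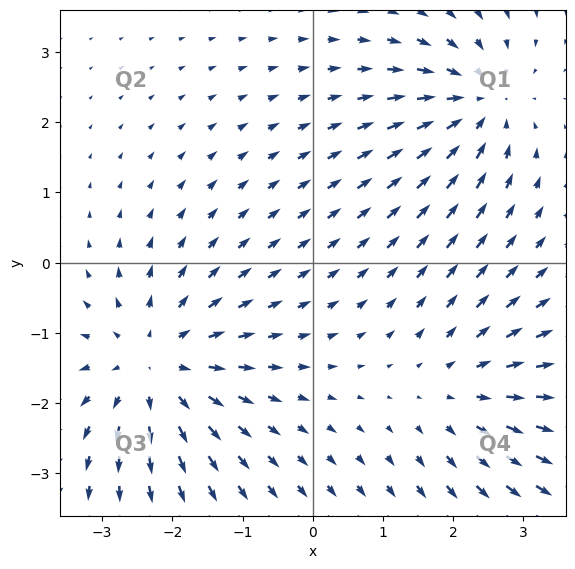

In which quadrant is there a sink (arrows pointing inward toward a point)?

The sink sits at approximately (2.4, 2.3), which lies in quadrant Q1. The divergence there is about -4, negative as expected for a sink.

Q1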